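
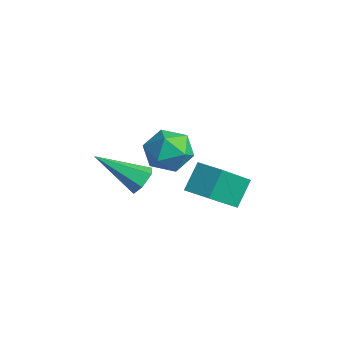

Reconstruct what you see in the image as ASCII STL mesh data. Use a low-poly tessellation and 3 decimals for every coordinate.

solid 
facet normal 0.519 0.656 -0.548
outer loop
vertex -2.798 -1.462 -1.619
vertex -3.37 -1.12 -1.751
vertex -2.997 -0.96 -1.206
endloop
endfacet
facet normal 0.639 -0.322 0.699
outer loop
vertex -2.798 -1.462 -1.619
vertex -2.997 -0.96 -1.206
vertex -4.49 -2.54 -0.569
endloop
endfacet
facet normal 0.517 0.658 -0.547
outer loop
vertex -2.997 -0.96 -1.206
vertex -3.37 -1.12 -1.751
vertex -3.57 -0.619 -1.337
endloop
endfacet
facet normal 0.007 0.368 0.930
outer loop
vertex -2.997 -0.96 -1.206
vertex -3.57 -0.619 -1.337
vertex -4.49 -2.54 -0.569
endloop
endfacet
facet normal 0.519 0.658 -0.546
outer loop
vertex -3.57 -0.619 -1.337
vertex -3.37 -1.12 -1.751
vertex -3.943 -0.778 -1.883
endloop
endfacet
facet normal -0.769 0.518 0.375
outer loop
vertex -3.57 -0.619 -1.337
vertex -3.943 -0.778 -1.883
vertex -4.49 -2.54 -0.569
endloop
endfacet
facet normal 0.518 0.656 -0.548
outer loop
vertex -3.943 -0.778 -1.883
vertex -3.37 -1.12 -1.751
vertex -3.744 -1.28 -2.296
endloop
endfacet
facet normal -0.911 -0.023 -0.411
outer loop
vertex -3.943 -0.778 -1.883
vertex -3.744 -1.28 -2.296
vertex -4.49 -2.54 -0.569
endloop
endfacet
facet normal 0.518 0.657 -0.548
outer loop
vertex -3.744 -1.28 -2.296
vertex -3.37 -1.12 -1.751
vertex -3.171 -1.622 -2.165
endloop
endfacet
facet normal -0.280 -0.714 -0.642
outer loop
vertex -3.744 -1.28 -2.296
vertex -3.171 -1.622 -2.165
vertex -4.49 -2.54 -0.569
endloop
endfacet
facet normal 0.519 0.657 -0.547
outer loop
vertex -3.171 -1.622 -2.165
vertex -3.37 -1.12 -1.751
vertex -2.798 -1.462 -1.619
endloop
endfacet
facet normal 0.497 -0.864 -0.086
outer loop
vertex -3.171 -1.622 -2.165
vertex -2.798 -1.462 -1.619
vertex -4.49 -2.54 -0.569
endloop
endfacet
facet normal -0.936 -0.341 -0.089
outer loop
vertex 0.109 -0.847 1.304
vertex -0.287 0.577 0.017
vertex 0.478 -1.611 0.346
endloop
endfacet
facet normal 0.202 -0.726 0.657
outer loop
vertex 1.507 -1.237 0.443
vertex 0.109 -0.847 1.304
vertex 0.478 -1.611 0.346
endloop
endfacet
facet normal -0.936 -0.341 -0.089
outer loop
vertex 0.478 -1.611 0.346
vertex -0.287 0.577 0.017
vertex 0.082 -0.187 -0.942
endloop
endfacet
facet normal 0.288 -0.597 -0.749
outer loop
vertex 0.082 -0.187 -0.942
vertex 1.507 -1.237 0.443
vertex 0.478 -1.611 0.346
endloop
endfacet
facet normal -0.288 0.597 0.749
outer loop
vertex 0.109 -0.847 1.304
vertex 0.742 0.951 0.114
vertex -0.287 0.577 0.017
endloop
endfacet
facet normal 0.202 -0.727 0.657
outer loop
vertex 1.138 -0.473 1.402
vertex 0.109 -0.847 1.304
vertex 1.507 -1.237 0.443
endloop
endfacet
facet normal -0.288 0.597 0.749
outer loop
vertex 1.138 -0.473 1.402
vertex 0.742 0.951 0.114
vertex 0.109 -0.847 1.304
endloop
endfacet
facet normal -0.202 0.727 -0.657
outer loop
vertex -0.287 0.577 0.017
vertex 0.742 0.951 0.114
vertex 0.082 -0.187 -0.942
endloop
endfacet
facet normal 0.288 -0.597 -0.749
outer loop
vertex 1.111 0.187 -0.844
vertex 1.507 -1.237 0.443
vertex 0.082 -0.187 -0.942
endloop
endfacet
facet normal -0.201 0.726 -0.657
outer loop
vertex 0.082 -0.187 -0.942
vertex 0.742 0.951 0.114
vertex 1.111 0.187 -0.844
endloop
endfacet
facet normal 0.936 0.341 0.089
outer loop
vertex 1.111 0.187 -0.844
vertex 1.138 -0.473 1.402
vertex 1.507 -1.237 0.443
endloop
endfacet
facet normal 0.936 0.341 0.089
outer loop
vertex 0.742 0.951 0.114
vertex 1.138 -0.473 1.402
vertex 1.111 0.187 -0.844
endloop
endfacet
facet normal -0.941 0.304 0.147
outer loop
vertex -1.436 -0.699 1.48
vertex -1.766 -1.618 1.266
vertex -1.54 -1.375 2.208
endloop
endfacet
facet normal -0.487 0.674 0.556
outer loop
vertex -1.436 -0.699 1.48
vertex -1.54 -1.375 2.208
vertex -0.738 -0.78 2.19
endloop
endfacet
facet normal -0.014 0.992 0.127
outer loop
vertex -1.436 -0.699 1.48
vertex -0.738 -0.78 2.19
vertex -0.468 -0.654 1.237
endloop
endfacet
facet normal -0.175 0.819 -0.547
outer loop
vertex -1.436 -0.699 1.48
vertex -0.468 -0.654 1.237
vertex -1.103 -1.172 0.665
endloop
endfacet
facet normal -0.749 0.393 -0.534
outer loop
vertex -1.436 -0.699 1.48
vertex -1.103 -1.172 0.665
vertex -1.766 -1.618 1.266
endloop
endfacet
facet normal -0.135 0.211 0.968
outer loop
vertex -0.738 -0.78 2.19
vertex -1.54 -1.375 2.208
vertex -0.637 -1.748 2.415
endloop
endfacet
facet normal -0.869 -0.388 0.308
outer loop
vertex -1.54 -1.375 2.208
vertex -1.766 -1.618 1.266
vertex -1.272 -2.266 1.843
endloop
endfacet
facet normal -0.557 -0.243 -0.794
outer loop
vertex -1.766 -1.618 1.266
vertex -1.103 -1.172 0.665
vertex -1.002 -2.14 0.89
endloop
endfacet
facet normal 0.371 0.445 -0.815
outer loop
vertex -1.103 -1.172 0.665
vertex -0.468 -0.654 1.237
vertex -0.2 -1.545 0.872
endloop
endfacet
facet normal 0.631 0.726 0.275
outer loop
vertex -0.468 -0.654 1.237
vertex -0.738 -0.78 2.19
vertex 0.026 -1.302 1.814
endloop
endfacet
facet normal 0.175 -0.819 0.547
outer loop
vertex -0.304 -2.221 1.6
vertex -0.637 -1.748 2.415
vertex -1.272 -2.266 1.843
endloop
endfacet
facet normal 0.014 -0.992 -0.127
outer loop
vertex -0.304 -2.221 1.6
vertex -1.272 -2.266 1.843
vertex -1.002 -2.14 0.89
endloop
endfacet
facet normal 0.487 -0.674 -0.556
outer loop
vertex -0.304 -2.221 1.6
vertex -1.002 -2.14 0.89
vertex -0.2 -1.545 0.872
endloop
endfacet
facet normal 0.941 -0.304 -0.147
outer loop
vertex -0.304 -2.221 1.6
vertex -0.2 -1.545 0.872
vertex 0.026 -1.302 1.814
endloop
endfacet
facet normal 0.749 -0.393 0.534
outer loop
vertex -0.304 -2.221 1.6
vertex 0.026 -1.302 1.814
vertex -0.637 -1.748 2.415
endloop
endfacet
facet normal -0.371 -0.445 0.815
outer loop
vertex -1.272 -2.266 1.843
vertex -0.637 -1.748 2.415
vertex -1.54 -1.375 2.208
endloop
endfacet
facet normal -0.631 -0.726 -0.275
outer loop
vertex -1.002 -2.14 0.89
vertex -1.272 -2.266 1.843
vertex -1.766 -1.618 1.266
endloop
endfacet
facet normal 0.135 -0.211 -0.968
outer loop
vertex -0.2 -1.545 0.872
vertex -1.002 -2.14 0.89
vertex -1.103 -1.172 0.665
endloop
endfacet
facet normal 0.869 0.388 -0.308
outer loop
vertex 0.026 -1.302 1.814
vertex -0.2 -1.545 0.872
vertex -0.468 -0.654 1.237
endloop
endfacet
facet normal 0.557 0.243 0.794
outer loop
vertex -0.637 -1.748 2.415
vertex 0.026 -1.302 1.814
vertex -0.738 -0.78 2.19
endloop
endfacet

endsolid


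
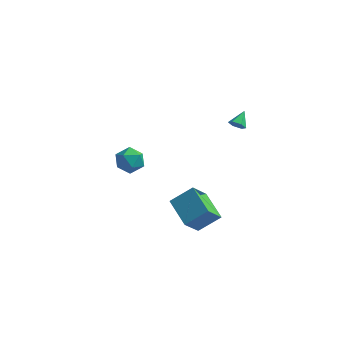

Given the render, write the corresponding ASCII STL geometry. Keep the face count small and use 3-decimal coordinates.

solid 
facet normal -0.586 0.039 0.810
outer loop
vertex -3.028 -0.68 2.68
vertex -2.369 -1.219 3.183
vertex -2.304 -0.233 3.182
endloop
endfacet
facet normal -0.667 0.623 0.408
outer loop
vertex -3.028 -0.68 2.68
vertex -2.304 -0.233 3.182
vertex -2.553 0.089 2.282
endloop
endfacet
facet normal -0.876 0.416 -0.242
outer loop
vertex -3.028 -0.68 2.68
vertex -2.553 0.089 2.282
vertex -2.773 -0.698 1.726
endloop
endfacet
facet normal -0.924 -0.296 -0.241
outer loop
vertex -3.028 -0.68 2.68
vertex -2.773 -0.698 1.726
vertex -2.659 -1.506 2.282
endloop
endfacet
facet normal -0.744 -0.529 0.408
outer loop
vertex -3.028 -0.68 2.68
vertex -2.659 -1.506 2.282
vertex -2.369 -1.219 3.183
endloop
endfacet
facet normal -0.030 0.938 0.344
outer loop
vertex -2.553 0.089 2.282
vertex -2.304 -0.233 3.182
vertex -1.601 0.026 2.538
endloop
endfacet
facet normal 0.103 -0.006 0.995
outer loop
vertex -2.304 -0.233 3.182
vertex -2.369 -1.219 3.183
vertex -1.487 -0.782 3.094
endloop
endfacet
facet normal -0.154 -0.926 0.345
outer loop
vertex -2.369 -1.219 3.183
vertex -2.659 -1.506 2.282
vertex -1.707 -1.569 2.538
endloop
endfacet
facet normal -0.445 -0.549 -0.707
outer loop
vertex -2.659 -1.506 2.282
vertex -2.773 -0.698 1.726
vertex -1.956 -1.247 1.638
endloop
endfacet
facet normal -0.370 0.603 -0.707
outer loop
vertex -2.773 -0.698 1.726
vertex -2.553 0.089 2.282
vertex -1.891 -0.261 1.637
endloop
endfacet
facet normal 0.924 0.296 0.241
outer loop
vertex -1.232 -0.8 2.14
vertex -1.601 0.026 2.538
vertex -1.487 -0.782 3.094
endloop
endfacet
facet normal 0.876 -0.416 0.242
outer loop
vertex -1.232 -0.8 2.14
vertex -1.487 -0.782 3.094
vertex -1.707 -1.569 2.538
endloop
endfacet
facet normal 0.667 -0.623 -0.408
outer loop
vertex -1.232 -0.8 2.14
vertex -1.707 -1.569 2.538
vertex -1.956 -1.247 1.638
endloop
endfacet
facet normal 0.586 -0.039 -0.810
outer loop
vertex -1.232 -0.8 2.14
vertex -1.956 -1.247 1.638
vertex -1.891 -0.261 1.637
endloop
endfacet
facet normal 0.744 0.529 -0.408
outer loop
vertex -1.232 -0.8 2.14
vertex -1.891 -0.261 1.637
vertex -1.601 0.026 2.538
endloop
endfacet
facet normal 0.445 0.549 0.707
outer loop
vertex -1.487 -0.782 3.094
vertex -1.601 0.026 2.538
vertex -2.304 -0.233 3.182
endloop
endfacet
facet normal 0.370 -0.603 0.707
outer loop
vertex -1.707 -1.569 2.538
vertex -1.487 -0.782 3.094
vertex -2.369 -1.219 3.183
endloop
endfacet
facet normal 0.030 -0.938 -0.344
outer loop
vertex -1.956 -1.247 1.638
vertex -1.707 -1.569 2.538
vertex -2.659 -1.506 2.282
endloop
endfacet
facet normal -0.103 0.006 -0.995
outer loop
vertex -1.891 -0.261 1.637
vertex -1.956 -1.247 1.638
vertex -2.773 -0.698 1.726
endloop
endfacet
facet normal 0.154 0.926 -0.345
outer loop
vertex -1.601 0.026 2.538
vertex -1.891 -0.261 1.637
vertex -2.553 0.089 2.282
endloop
endfacet
facet normal -0.657 0.688 0.308
outer loop
vertex 2.481 -3.312 3.235
vertex 2.961 -2.237 1.86
vertex 1.317 -4.001 2.29
endloop
endfacet
facet normal -0.265 -0.594 0.760
outer loop
vertex 2.619 -5.363 1.68
vertex 2.481 -3.312 3.235
vertex 1.317 -4.001 2.29
endloop
endfacet
facet normal -0.657 0.688 0.308
outer loop
vertex 1.317 -4.001 2.29
vertex 2.961 -2.237 1.86
vertex 1.797 -2.927 0.915
endloop
endfacet
facet normal -0.705 -0.418 -0.573
outer loop
vertex 1.797 -2.927 0.915
vertex 2.619 -5.363 1.68
vertex 1.317 -4.001 2.29
endloop
endfacet
facet normal 0.705 0.418 0.573
outer loop
vertex 2.481 -3.312 3.235
vertex 4.263 -3.599 1.25
vertex 2.961 -2.237 1.86
endloop
endfacet
facet normal -0.265 -0.594 0.760
outer loop
vertex 3.783 -4.673 2.625
vertex 2.481 -3.312 3.235
vertex 2.619 -5.363 1.68
endloop
endfacet
facet normal 0.705 0.418 0.573
outer loop
vertex 3.783 -4.673 2.625
vertex 4.263 -3.599 1.25
vertex 2.481 -3.312 3.235
endloop
endfacet
facet normal 0.265 0.594 -0.760
outer loop
vertex 2.961 -2.237 1.86
vertex 4.263 -3.599 1.25
vertex 1.797 -2.927 0.915
endloop
endfacet
facet normal -0.705 -0.418 -0.573
outer loop
vertex 3.099 -4.288 0.305
vertex 2.619 -5.363 1.68
vertex 1.797 -2.927 0.915
endloop
endfacet
facet normal 0.265 0.594 -0.760
outer loop
vertex 1.797 -2.927 0.915
vertex 4.263 -3.599 1.25
vertex 3.099 -4.288 0.305
endloop
endfacet
facet normal 0.658 -0.688 -0.308
outer loop
vertex 3.099 -4.288 0.305
vertex 3.783 -4.673 2.625
vertex 2.619 -5.363 1.68
endloop
endfacet
facet normal 0.657 -0.688 -0.308
outer loop
vertex 4.263 -3.599 1.25
vertex 3.783 -4.673 2.625
vertex 3.099 -4.288 0.305
endloop
endfacet
facet normal -0.154 -0.842 -0.517
outer loop
vertex 3.78 3.411 3.517
vertex 3.21 3.452 3.62
vertex 3.438 3.7 3.148
endloop
endfacet
facet normal 0.789 0.524 -0.321
outer loop
vertex 3.78 3.411 3.517
vertex 3.438 3.7 3.148
vertex 3.39 4.428 4.22
endloop
endfacet
facet normal -0.154 -0.842 -0.517
outer loop
vertex 3.438 3.7 3.148
vertex 3.21 3.452 3.62
vertex 2.869 3.741 3.251
endloop
endfacet
facet normal -0.042 0.826 -0.563
outer loop
vertex 3.438 3.7 3.148
vertex 2.869 3.741 3.251
vertex 3.39 4.428 4.22
endloop
endfacet
facet normal -0.155 -0.842 -0.516
outer loop
vertex 2.869 3.741 3.251
vertex 3.21 3.452 3.62
vertex 2.641 3.493 3.724
endloop
endfacet
facet normal -0.770 0.637 -0.037
outer loop
vertex 2.869 3.741 3.251
vertex 2.641 3.493 3.724
vertex 3.39 4.428 4.22
endloop
endfacet
facet normal -0.155 -0.842 -0.516
outer loop
vertex 2.641 3.493 3.724
vertex 3.21 3.452 3.62
vertex 2.983 3.204 4.093
endloop
endfacet
facet normal -0.666 0.146 0.731
outer loop
vertex 2.641 3.493 3.724
vertex 2.983 3.204 4.093
vertex 3.39 4.428 4.22
endloop
endfacet
facet normal -0.155 -0.842 -0.516
outer loop
vertex 2.983 3.204 4.093
vertex 3.21 3.452 3.62
vertex 3.552 3.163 3.989
endloop
endfacet
facet normal 0.167 -0.156 0.974
outer loop
vertex 2.983 3.204 4.093
vertex 3.552 3.163 3.989
vertex 3.39 4.428 4.22
endloop
endfacet
facet normal -0.154 -0.842 -0.517
outer loop
vertex 3.552 3.163 3.989
vertex 3.21 3.452 3.62
vertex 3.78 3.411 3.517
endloop
endfacet
facet normal 0.893 0.032 0.449
outer loop
vertex 3.552 3.163 3.989
vertex 3.78 3.411 3.517
vertex 3.39 4.428 4.22
endloop
endfacet

endsolid


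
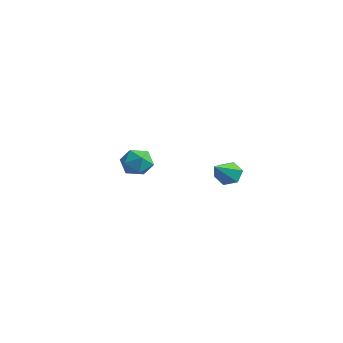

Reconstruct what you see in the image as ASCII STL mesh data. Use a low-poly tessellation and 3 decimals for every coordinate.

solid 
facet normal -0.333 0.758 -0.561
outer loop
vertex 1.753 2.132 0.013
vertex 1.333 1.801 -0.185
vertex 1.252 2.113 0.285
endloop
endfacet
facet normal 0.431 0.378 0.819
outer loop
vertex 1.753 2.132 0.013
vertex 1.252 2.113 0.285
vertex 1.827 0.679 0.645
endloop
endfacet
facet normal -0.334 0.758 -0.561
outer loop
vertex 1.252 2.113 0.285
vertex 1.333 1.801 -0.185
vertex 0.833 1.782 0.087
endloop
endfacet
facet normal -0.454 0.042 0.890
outer loop
vertex 1.252 2.113 0.285
vertex 0.833 1.782 0.087
vertex 1.827 0.679 0.645
endloop
endfacet
facet normal -0.334 0.758 -0.560
outer loop
vertex 0.833 1.782 0.087
vertex 1.333 1.801 -0.185
vertex 0.913 1.47 -0.383
endloop
endfacet
facet normal -0.779 -0.576 0.250
outer loop
vertex 0.833 1.782 0.087
vertex 0.913 1.47 -0.383
vertex 1.827 0.679 0.645
endloop
endfacet
facet normal -0.332 0.758 -0.562
outer loop
vertex 0.913 1.47 -0.383
vertex 1.333 1.801 -0.185
vertex 1.414 1.488 -0.655
endloop
endfacet
facet normal -0.221 -0.858 -0.464
outer loop
vertex 0.913 1.47 -0.383
vertex 1.414 1.488 -0.655
vertex 1.827 0.679 0.645
endloop
endfacet
facet normal -0.334 0.757 -0.562
outer loop
vertex 1.414 1.488 -0.655
vertex 1.333 1.801 -0.185
vertex 1.833 1.82 -0.457
endloop
endfacet
facet normal 0.665 -0.520 -0.535
outer loop
vertex 1.414 1.488 -0.655
vertex 1.833 1.82 -0.457
vertex 1.827 0.679 0.645
endloop
endfacet
facet normal -0.334 0.758 -0.560
outer loop
vertex 1.833 1.82 -0.457
vertex 1.333 1.801 -0.185
vertex 1.753 2.132 0.013
endloop
endfacet
facet normal 0.990 0.096 0.105
outer loop
vertex 1.833 1.82 -0.457
vertex 1.753 2.132 0.013
vertex 1.827 0.679 0.645
endloop
endfacet
facet normal -0.385 0.352 0.853
outer loop
vertex -3.832 2.09 -0.803
vertex -4.509 1.928 -1.042
vertex -4.124 1.429 -0.662
endloop
endfacet
facet normal 0.268 0.086 0.960
outer loop
vertex -3.832 2.09 -0.803
vertex -4.124 1.429 -0.662
vertex -3.418 1.485 -0.864
endloop
endfacet
facet normal 0.721 0.439 0.536
outer loop
vertex -3.832 2.09 -0.803
vertex -3.418 1.485 -0.864
vertex -3.367 2.018 -1.369
endloop
endfacet
facet normal 0.348 0.922 0.168
outer loop
vertex -3.832 2.09 -0.803
vertex -3.367 2.018 -1.369
vertex -4.041 2.292 -1.479
endloop
endfacet
facet normal -0.336 0.869 0.364
outer loop
vertex -3.832 2.09 -0.803
vertex -4.041 2.292 -1.479
vertex -4.509 1.928 -1.042
endloop
endfacet
facet normal 0.264 -0.598 0.757
outer loop
vertex -3.418 1.485 -0.864
vertex -4.124 1.429 -0.662
vertex -3.839 0.948 -1.141
endloop
endfacet
facet normal -0.794 -0.168 0.584
outer loop
vertex -4.124 1.429 -0.662
vertex -4.509 1.928 -1.042
vertex -4.513 1.222 -1.251
endloop
endfacet
facet normal -0.714 0.668 -0.209
outer loop
vertex -4.509 1.928 -1.042
vertex -4.041 2.292 -1.479
vertex -4.462 1.755 -1.756
endloop
endfacet
facet normal 0.393 0.755 -0.525
outer loop
vertex -4.041 2.292 -1.479
vertex -3.367 2.018 -1.369
vertex -3.756 1.811 -1.958
endloop
endfacet
facet normal 0.997 -0.027 0.072
outer loop
vertex -3.367 2.018 -1.369
vertex -3.418 1.485 -0.864
vertex -3.371 1.312 -1.578
endloop
endfacet
facet normal -0.348 -0.922 -0.168
outer loop
vertex -4.048 1.15 -1.817
vertex -3.839 0.948 -1.141
vertex -4.513 1.222 -1.251
endloop
endfacet
facet normal -0.721 -0.439 -0.536
outer loop
vertex -4.048 1.15 -1.817
vertex -4.513 1.222 -1.251
vertex -4.462 1.755 -1.756
endloop
endfacet
facet normal -0.268 -0.086 -0.960
outer loop
vertex -4.048 1.15 -1.817
vertex -4.462 1.755 -1.756
vertex -3.756 1.811 -1.958
endloop
endfacet
facet normal 0.385 -0.352 -0.853
outer loop
vertex -4.048 1.15 -1.817
vertex -3.756 1.811 -1.958
vertex -3.371 1.312 -1.578
endloop
endfacet
facet normal 0.336 -0.869 -0.364
outer loop
vertex -4.048 1.15 -1.817
vertex -3.371 1.312 -1.578
vertex -3.839 0.948 -1.141
endloop
endfacet
facet normal -0.393 -0.755 0.525
outer loop
vertex -4.513 1.222 -1.251
vertex -3.839 0.948 -1.141
vertex -4.124 1.429 -0.662
endloop
endfacet
facet normal -0.997 0.027 -0.072
outer loop
vertex -4.462 1.755 -1.756
vertex -4.513 1.222 -1.251
vertex -4.509 1.928 -1.042
endloop
endfacet
facet normal -0.264 0.598 -0.757
outer loop
vertex -3.756 1.811 -1.958
vertex -4.462 1.755 -1.756
vertex -4.041 2.292 -1.479
endloop
endfacet
facet normal 0.794 0.168 -0.584
outer loop
vertex -3.371 1.312 -1.578
vertex -3.756 1.811 -1.958
vertex -3.367 2.018 -1.369
endloop
endfacet
facet normal 0.714 -0.668 0.209
outer loop
vertex -3.839 0.948 -1.141
vertex -3.371 1.312 -1.578
vertex -3.418 1.485 -0.864
endloop
endfacet

endsolid


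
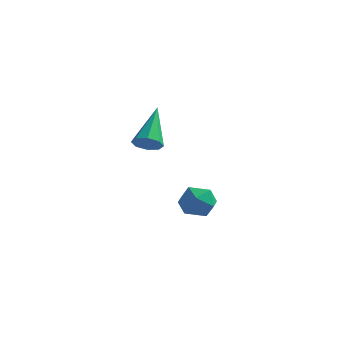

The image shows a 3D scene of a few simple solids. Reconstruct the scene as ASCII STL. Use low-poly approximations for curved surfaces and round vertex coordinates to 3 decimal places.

solid 
facet normal 0.176 -0.704 -0.688
outer loop
vertex 2.749 -4.031 0.465
vertex 2.498 -4.458 0.838
vertex 2.282 -4.081 0.397
endloop
endfacet
facet normal -0.020 0.866 -0.499
outer loop
vertex 2.749 -4.031 0.465
vertex 2.282 -4.081 0.397
vertex 2.142 -3.022 2.242
endloop
endfacet
facet normal 0.175 -0.704 -0.688
outer loop
vertex 2.282 -4.081 0.397
vertex 2.498 -4.458 0.838
vertex 1.942 -4.351 0.587
endloop
endfacet
facet normal -0.696 0.598 -0.396
outer loop
vertex 2.282 -4.081 0.397
vertex 1.942 -4.351 0.587
vertex 2.142 -3.022 2.242
endloop
endfacet
facet normal 0.175 -0.704 -0.688
outer loop
vertex 1.942 -4.351 0.587
vertex 2.498 -4.458 0.838
vertex 1.928 -4.684 0.924
endloop
endfacet
facet normal -0.995 0.090 0.048
outer loop
vertex 1.942 -4.351 0.587
vertex 1.928 -4.684 0.924
vertex 2.142 -3.022 2.242
endloop
endfacet
facet normal 0.175 -0.704 -0.688
outer loop
vertex 1.928 -4.684 0.924
vertex 2.498 -4.458 0.838
vertex 2.248 -4.885 1.211
endloop
endfacet
facet normal -0.738 -0.358 0.572
outer loop
vertex 1.928 -4.684 0.924
vertex 2.248 -4.885 1.211
vertex 2.142 -3.022 2.242
endloop
endfacet
facet normal 0.176 -0.704 -0.688
outer loop
vertex 2.248 -4.885 1.211
vertex 2.498 -4.458 0.838
vertex 2.715 -4.836 1.28
endloop
endfacet
facet normal -0.078 -0.486 0.870
outer loop
vertex 2.248 -4.885 1.211
vertex 2.715 -4.836 1.28
vertex 2.142 -3.022 2.242
endloop
endfacet
facet normal 0.175 -0.704 -0.688
outer loop
vertex 2.715 -4.836 1.28
vertex 2.498 -4.458 0.838
vertex 3.055 -4.565 1.089
endloop
endfacet
facet normal 0.604 -0.216 0.767
outer loop
vertex 2.715 -4.836 1.28
vertex 3.055 -4.565 1.089
vertex 2.142 -3.022 2.242
endloop
endfacet
facet normal 0.175 -0.704 -0.688
outer loop
vertex 3.055 -4.565 1.089
vertex 2.498 -4.458 0.838
vertex 3.069 -4.232 0.752
endloop
endfacet
facet normal 0.900 0.290 0.324
outer loop
vertex 3.055 -4.565 1.089
vertex 3.069 -4.232 0.752
vertex 2.142 -3.022 2.242
endloop
endfacet
facet normal 0.175 -0.704 -0.688
outer loop
vertex 3.069 -4.232 0.752
vertex 2.498 -4.458 0.838
vertex 2.749 -4.031 0.465
endloop
endfacet
facet normal 0.643 0.739 -0.200
outer loop
vertex 3.069 -4.232 0.752
vertex 2.749 -4.031 0.465
vertex 2.142 -3.022 2.242
endloop
endfacet
facet normal 0.197 -0.268 0.943
outer loop
vertex 3.078 -0.386 -2.777
vertex 2.246 -0.667 -2.683
vertex 2.87 -1.222 -2.971
endloop
endfacet
facet normal 0.781 -0.319 0.537
outer loop
vertex 3.078 -0.386 -2.777
vertex 2.87 -1.222 -2.971
vertex 3.416 -0.77 -3.497
endloop
endfacet
facet normal 0.911 0.324 0.255
outer loop
vertex 3.078 -0.386 -2.777
vertex 3.416 -0.77 -3.497
vertex 3.13 0.064 -3.535
endloop
endfacet
facet normal 0.408 0.773 0.487
outer loop
vertex 3.078 -0.386 -2.777
vertex 3.13 0.064 -3.535
vertex 2.407 0.129 -3.032
endloop
endfacet
facet normal -0.034 0.407 0.913
outer loop
vertex 3.078 -0.386 -2.777
vertex 2.407 0.129 -3.032
vertex 2.246 -0.667 -2.683
endloop
endfacet
facet normal 0.639 -0.769 0.003
outer loop
vertex 3.416 -0.77 -3.497
vertex 2.87 -1.222 -2.971
vertex 2.793 -1.289 -3.848
endloop
endfacet
facet normal -0.306 -0.687 0.659
outer loop
vertex 2.87 -1.222 -2.971
vertex 2.246 -0.667 -2.683
vertex 2.07 -1.224 -3.345
endloop
endfacet
facet normal -0.681 0.405 0.610
outer loop
vertex 2.246 -0.667 -2.683
vertex 2.407 0.129 -3.032
vertex 1.784 -0.39 -3.383
endloop
endfacet
facet normal 0.035 0.996 -0.079
outer loop
vertex 2.407 0.129 -3.032
vertex 3.13 0.064 -3.535
vertex 2.33 0.062 -3.909
endloop
endfacet
facet normal 0.849 0.271 -0.453
outer loop
vertex 3.13 0.064 -3.535
vertex 3.416 -0.77 -3.497
vertex 2.954 -0.493 -4.197
endloop
endfacet
facet normal -0.408 -0.773 -0.487
outer loop
vertex 2.122 -0.774 -4.103
vertex 2.793 -1.289 -3.848
vertex 2.07 -1.224 -3.345
endloop
endfacet
facet normal -0.911 -0.324 -0.255
outer loop
vertex 2.122 -0.774 -4.103
vertex 2.07 -1.224 -3.345
vertex 1.784 -0.39 -3.383
endloop
endfacet
facet normal -0.781 0.319 -0.537
outer loop
vertex 2.122 -0.774 -4.103
vertex 1.784 -0.39 -3.383
vertex 2.33 0.062 -3.909
endloop
endfacet
facet normal -0.197 0.268 -0.943
outer loop
vertex 2.122 -0.774 -4.103
vertex 2.33 0.062 -3.909
vertex 2.954 -0.493 -4.197
endloop
endfacet
facet normal 0.034 -0.407 -0.913
outer loop
vertex 2.122 -0.774 -4.103
vertex 2.954 -0.493 -4.197
vertex 2.793 -1.289 -3.848
endloop
endfacet
facet normal -0.035 -0.996 0.079
outer loop
vertex 2.07 -1.224 -3.345
vertex 2.793 -1.289 -3.848
vertex 2.87 -1.222 -2.971
endloop
endfacet
facet normal -0.849 -0.271 0.453
outer loop
vertex 1.784 -0.39 -3.383
vertex 2.07 -1.224 -3.345
vertex 2.246 -0.667 -2.683
endloop
endfacet
facet normal -0.639 0.769 -0.003
outer loop
vertex 2.33 0.062 -3.909
vertex 1.784 -0.39 -3.383
vertex 2.407 0.129 -3.032
endloop
endfacet
facet normal 0.306 0.687 -0.659
outer loop
vertex 2.954 -0.493 -4.197
vertex 2.33 0.062 -3.909
vertex 3.13 0.064 -3.535
endloop
endfacet
facet normal 0.681 -0.405 -0.610
outer loop
vertex 2.793 -1.289 -3.848
vertex 2.954 -0.493 -4.197
vertex 3.416 -0.77 -3.497
endloop
endfacet

endsolid


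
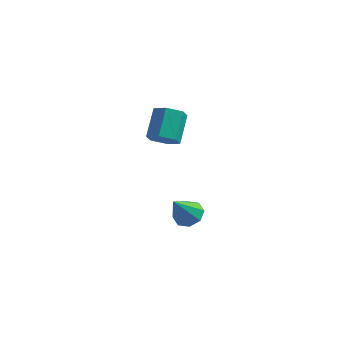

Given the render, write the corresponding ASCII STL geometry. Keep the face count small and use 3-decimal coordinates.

solid 
facet normal 0.214 0.545 -0.811
outer loop
vertex -1.367 3.728 -3.74
vertex -2.184 3.53 -4.089
vertex -1.853 4.191 -3.557
endloop
endfacet
facet normal 0.548 0.261 0.794
outer loop
vertex -1.367 3.728 -3.74
vertex -1.853 4.191 -3.557
vertex -2.616 2.43 -2.451
endloop
endfacet
facet normal 0.214 0.545 -0.811
outer loop
vertex -1.853 4.191 -3.557
vertex -2.184 3.53 -4.089
vertex -2.534 4.267 -3.686
endloop
endfacet
facet normal -0.094 0.558 0.824
outer loop
vertex -1.853 4.191 -3.557
vertex -2.534 4.267 -3.686
vertex -2.616 2.43 -2.451
endloop
endfacet
facet normal 0.214 0.545 -0.811
outer loop
vertex -2.534 4.267 -3.686
vertex -2.184 3.53 -4.089
vertex -3.009 3.912 -4.05
endloop
endfacet
facet normal -0.727 0.405 0.554
outer loop
vertex -2.534 4.267 -3.686
vertex -3.009 3.912 -4.05
vertex -2.616 2.43 -2.451
endloop
endfacet
facet normal 0.214 0.545 -0.811
outer loop
vertex -3.009 3.912 -4.05
vertex -2.184 3.53 -4.089
vertex -3.001 3.333 -4.437
endloop
endfacet
facet normal -0.984 -0.108 0.142
outer loop
vertex -3.009 3.912 -4.05
vertex -3.001 3.333 -4.437
vertex -2.616 2.43 -2.451
endloop
endfacet
facet normal 0.214 0.545 -0.811
outer loop
vertex -3.001 3.333 -4.437
vertex -2.184 3.53 -4.089
vertex -2.514 2.87 -4.62
endloop
endfacet
facet normal -0.712 -0.681 -0.172
outer loop
vertex -3.001 3.333 -4.437
vertex -2.514 2.87 -4.62
vertex -2.616 2.43 -2.451
endloop
endfacet
facet normal 0.214 0.545 -0.811
outer loop
vertex -2.514 2.87 -4.62
vertex -2.184 3.53 -4.089
vertex -1.834 2.793 -4.492
endloop
endfacet
facet normal -0.073 -0.977 -0.202
outer loop
vertex -2.514 2.87 -4.62
vertex -1.834 2.793 -4.492
vertex -2.616 2.43 -2.451
endloop
endfacet
facet normal 0.214 0.545 -0.811
outer loop
vertex -1.834 2.793 -4.492
vertex -2.184 3.53 -4.089
vertex -1.359 3.149 -4.127
endloop
endfacet
facet normal 0.564 -0.823 0.070
outer loop
vertex -1.834 2.793 -4.492
vertex -1.359 3.149 -4.127
vertex -2.616 2.43 -2.451
endloop
endfacet
facet normal 0.214 0.545 -0.811
outer loop
vertex -1.359 3.149 -4.127
vertex -2.184 3.53 -4.089
vertex -1.367 3.728 -3.74
endloop
endfacet
facet normal 0.820 -0.311 0.481
outer loop
vertex -1.359 3.149 -4.127
vertex -1.367 3.728 -3.74
vertex -2.616 2.43 -2.451
endloop
endfacet
facet normal 0.085 -0.740 -0.667
outer loop
vertex -2.392 2.844 1.856
vertex -3.181 2.48 2.16
vertex -3.191 3.095 1.476
endloop
endfacet
facet normal 0.488 0.614 -0.620
outer loop
vertex -2.392 2.844 1.856
vertex -3.191 3.095 1.476
vertex -2.551 4.243 3.116
endloop
endfacet
facet normal 0.489 0.614 -0.620
outer loop
vertex -2.551 4.243 3.116
vertex -3.191 3.095 1.476
vertex -3.35 4.495 2.736
endloop
endfacet
facet normal -0.084 0.740 0.667
outer loop
vertex -2.551 4.243 3.116
vertex -3.35 4.495 2.736
vertex -3.339 3.88 3.42
endloop
endfacet
facet normal 0.084 -0.740 -0.667
outer loop
vertex -3.191 3.095 1.476
vertex -3.181 2.48 2.16
vertex -3.98 2.732 1.78
endloop
endfacet
facet normal -0.508 0.544 -0.668
outer loop
vertex -3.191 3.095 1.476
vertex -3.98 2.732 1.78
vertex -3.35 4.495 2.736
endloop
endfacet
facet normal -0.508 0.544 -0.668
outer loop
vertex -3.35 4.495 2.736
vertex -3.98 2.732 1.78
vertex -4.139 4.131 3.04
endloop
endfacet
facet normal -0.085 0.740 0.667
outer loop
vertex -3.35 4.495 2.736
vertex -4.139 4.131 3.04
vertex -3.339 3.88 3.42
endloop
endfacet
facet normal 0.084 -0.740 -0.667
outer loop
vertex -3.98 2.732 1.78
vertex -3.181 2.48 2.16
vertex -3.969 2.117 2.464
endloop
endfacet
facet normal -0.996 -0.071 -0.047
outer loop
vertex -3.98 2.732 1.78
vertex -3.969 2.117 2.464
vertex -4.139 4.131 3.04
endloop
endfacet
facet normal -0.996 -0.071 -0.047
outer loop
vertex -4.139 4.131 3.04
vertex -3.969 2.117 2.464
vertex -4.128 3.516 3.724
endloop
endfacet
facet normal -0.085 0.740 0.667
outer loop
vertex -4.139 4.131 3.04
vertex -4.128 3.516 3.724
vertex -3.339 3.88 3.42
endloop
endfacet
facet normal 0.084 -0.740 -0.667
outer loop
vertex -3.969 2.117 2.464
vertex -3.181 2.48 2.16
vertex -3.17 1.865 2.844
endloop
endfacet
facet normal -0.489 -0.614 0.620
outer loop
vertex -3.969 2.117 2.464
vertex -3.17 1.865 2.844
vertex -4.128 3.516 3.724
endloop
endfacet
facet normal -0.488 -0.614 0.621
outer loop
vertex -4.128 3.516 3.724
vertex -3.17 1.865 2.844
vertex -3.329 3.265 4.104
endloop
endfacet
facet normal -0.085 0.740 0.667
outer loop
vertex -4.128 3.516 3.724
vertex -3.329 3.265 4.104
vertex -3.339 3.88 3.42
endloop
endfacet
facet normal 0.085 -0.740 -0.667
outer loop
vertex -3.17 1.865 2.844
vertex -3.181 2.48 2.16
vertex -2.381 2.229 2.54
endloop
endfacet
facet normal 0.508 -0.544 0.668
outer loop
vertex -3.17 1.865 2.844
vertex -2.381 2.229 2.54
vertex -3.329 3.265 4.104
endloop
endfacet
facet normal 0.508 -0.544 0.668
outer loop
vertex -3.329 3.265 4.104
vertex -2.381 2.229 2.54
vertex -2.54 3.628 3.8
endloop
endfacet
facet normal -0.084 0.740 0.667
outer loop
vertex -3.329 3.265 4.104
vertex -2.54 3.628 3.8
vertex -3.339 3.88 3.42
endloop
endfacet
facet normal 0.085 -0.740 -0.667
outer loop
vertex -2.381 2.229 2.54
vertex -3.181 2.48 2.16
vertex -2.392 2.844 1.856
endloop
endfacet
facet normal 0.996 0.071 0.047
outer loop
vertex -2.381 2.229 2.54
vertex -2.392 2.844 1.856
vertex -2.54 3.628 3.8
endloop
endfacet
facet normal 0.996 0.071 0.047
outer loop
vertex -2.54 3.628 3.8
vertex -2.392 2.844 1.856
vertex -2.551 4.243 3.116
endloop
endfacet
facet normal -0.084 0.740 0.667
outer loop
vertex -2.54 3.628 3.8
vertex -2.551 4.243 3.116
vertex -3.339 3.88 3.42
endloop
endfacet

endsolid


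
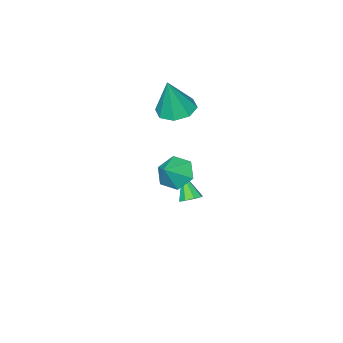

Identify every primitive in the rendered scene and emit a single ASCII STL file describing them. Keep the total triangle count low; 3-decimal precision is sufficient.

solid 
facet normal -0.754 -0.195 -0.627
outer loop
vertex 2.889 2.372 2.739
vertex 2.563 1.872 3.286
vertex 2.362 2.657 3.284
endloop
endfacet
facet normal 0.506 0.862 0.039
outer loop
vertex 2.889 2.372 2.739
vertex 2.362 2.657 3.284
vertex 3.317 2.068 3.914
endloop
endfacet
facet normal -0.754 -0.195 -0.627
outer loop
vertex 2.362 2.657 3.284
vertex 2.563 1.872 3.286
vertex 2.036 2.157 3.831
endloop
endfacet
facet normal 0.007 0.736 0.677
outer loop
vertex 2.362 2.657 3.284
vertex 2.036 2.157 3.831
vertex 3.317 2.068 3.914
endloop
endfacet
facet normal -0.754 -0.195 -0.627
outer loop
vertex 2.036 2.157 3.831
vertex 2.563 1.872 3.286
vertex 2.237 1.372 3.834
endloop
endfacet
facet normal -0.066 -0.013 0.998
outer loop
vertex 2.036 2.157 3.831
vertex 2.237 1.372 3.834
vertex 3.317 2.068 3.914
endloop
endfacet
facet normal -0.753 -0.197 -0.628
outer loop
vertex 2.237 1.372 3.834
vertex 2.563 1.872 3.286
vertex 2.765 1.088 3.289
endloop
endfacet
facet normal 0.360 -0.637 0.681
outer loop
vertex 2.237 1.372 3.834
vertex 2.765 1.088 3.289
vertex 3.317 2.068 3.914
endloop
endfacet
facet normal -0.753 -0.197 -0.628
outer loop
vertex 2.765 1.088 3.289
vertex 2.563 1.872 3.286
vertex 3.091 1.588 2.741
endloop
endfacet
facet normal 0.858 -0.511 0.044
outer loop
vertex 2.765 1.088 3.289
vertex 3.091 1.588 2.741
vertex 3.317 2.068 3.914
endloop
endfacet
facet normal -0.753 -0.196 -0.628
outer loop
vertex 3.091 1.588 2.741
vertex 2.563 1.872 3.286
vertex 2.889 2.372 2.739
endloop
endfacet
facet normal 0.931 0.239 -0.277
outer loop
vertex 3.091 1.588 2.741
vertex 2.889 2.372 2.739
vertex 3.317 2.068 3.914
endloop
endfacet
facet normal -0.277 -0.009 -0.961
outer loop
vertex -0.983 -3.21 2.453
vertex -1.846 -3.15 2.701
vertex -1.196 -2.558 2.508
endloop
endfacet
facet normal 0.943 0.295 0.152
outer loop
vertex -0.983 -3.21 2.453
vertex -1.196 -2.558 2.508
vertex -1.334 -3.13 4.479
endloop
endfacet
facet normal -0.276 -0.011 -0.961
outer loop
vertex -1.196 -2.558 2.508
vertex -1.846 -3.15 2.701
vertex -1.79 -2.252 2.675
endloop
endfacet
facet normal 0.500 0.822 0.273
outer loop
vertex -1.196 -2.558 2.508
vertex -1.79 -2.252 2.675
vertex -1.334 -3.13 4.479
endloop
endfacet
facet normal -0.277 -0.011 -0.961
outer loop
vertex -1.79 -2.252 2.675
vertex -1.846 -3.15 2.701
vertex -2.417 -2.472 2.858
endloop
endfacet
facet normal -0.169 0.869 0.466
outer loop
vertex -1.79 -2.252 2.675
vertex -2.417 -2.472 2.858
vertex -1.334 -3.13 4.479
endloop
endfacet
facet normal -0.277 -0.011 -0.961
outer loop
vertex -2.417 -2.472 2.858
vertex -1.846 -3.15 2.701
vertex -2.709 -3.089 2.949
endloop
endfacet
facet normal -0.673 0.409 0.616
outer loop
vertex -2.417 -2.472 2.858
vertex -2.709 -3.089 2.949
vertex -1.334 -3.13 4.479
endloop
endfacet
facet normal -0.277 -0.011 -0.961
outer loop
vertex -2.709 -3.089 2.949
vertex -1.846 -3.15 2.701
vertex -2.495 -3.742 2.895
endloop
endfacet
facet normal -0.716 -0.287 0.636
outer loop
vertex -2.709 -3.089 2.949
vertex -2.495 -3.742 2.895
vertex -1.334 -3.13 4.479
endloop
endfacet
facet normal -0.277 -0.011 -0.961
outer loop
vertex -2.495 -3.742 2.895
vertex -1.846 -3.15 2.701
vertex -1.901 -4.048 2.727
endloop
endfacet
facet normal -0.273 -0.813 0.514
outer loop
vertex -2.495 -3.742 2.895
vertex -1.901 -4.048 2.727
vertex -1.334 -3.13 4.479
endloop
endfacet
facet normal -0.277 -0.011 -0.961
outer loop
vertex -1.901 -4.048 2.727
vertex -1.846 -3.15 2.701
vertex -1.275 -3.828 2.544
endloop
endfacet
facet normal 0.396 -0.860 0.322
outer loop
vertex -1.901 -4.048 2.727
vertex -1.275 -3.828 2.544
vertex -1.334 -3.13 4.479
endloop
endfacet
facet normal -0.277 -0.011 -0.961
outer loop
vertex -1.275 -3.828 2.544
vertex -1.846 -3.15 2.701
vertex -0.983 -3.21 2.453
endloop
endfacet
facet normal 0.900 -0.400 0.172
outer loop
vertex -1.275 -3.828 2.544
vertex -0.983 -3.21 2.453
vertex -1.334 -3.13 4.479
endloop
endfacet
facet normal 0.139 0.554 -0.821
outer loop
vertex -0.556 -1.485 -1.623
vertex -1.044 -1.309 -1.587
vertex -0.582 -1.154 -1.404
endloop
endfacet
facet normal 0.887 -0.204 0.414
outer loop
vertex -0.556 -1.485 -1.623
vertex -0.582 -1.154 -1.404
vertex -1.236 -2.071 -0.453
endloop
endfacet
facet normal 0.141 0.552 -0.822
outer loop
vertex -0.582 -1.154 -1.404
vertex -1.044 -1.309 -1.587
vertex -0.879 -0.913 -1.293
endloop
endfacet
facet normal 0.569 0.361 0.739
outer loop
vertex -0.582 -1.154 -1.404
vertex -0.879 -0.913 -1.293
vertex -1.236 -2.071 -0.453
endloop
endfacet
facet normal 0.140 0.552 -0.822
outer loop
vertex -0.879 -0.913 -1.293
vertex -1.044 -1.309 -1.587
vertex -1.272 -0.904 -1.354
endloop
endfacet
facet normal -0.109 0.605 0.788
outer loop
vertex -0.879 -0.913 -1.293
vertex -1.272 -0.904 -1.354
vertex -1.236 -2.071 -0.453
endloop
endfacet
facet normal 0.139 0.552 -0.822
outer loop
vertex -1.272 -0.904 -1.354
vertex -1.044 -1.309 -1.587
vertex -1.532 -1.132 -1.551
endloop
endfacet
facet normal -0.749 0.391 0.536
outer loop
vertex -1.272 -0.904 -1.354
vertex -1.532 -1.132 -1.551
vertex -1.236 -2.071 -0.453
endloop
endfacet
facet normal 0.140 0.553 -0.821
outer loop
vertex -1.532 -1.132 -1.551
vertex -1.044 -1.309 -1.587
vertex -1.505 -1.464 -1.77
endloop
endfacet
facet normal -0.979 -0.162 0.125
outer loop
vertex -1.532 -1.132 -1.551
vertex -1.505 -1.464 -1.77
vertex -1.236 -2.071 -0.453
endloop
endfacet
facet normal 0.141 0.552 -0.822
outer loop
vertex -1.505 -1.464 -1.77
vertex -1.044 -1.309 -1.587
vertex -1.209 -1.705 -1.881
endloop
endfacet
facet normal -0.662 -0.723 -0.198
outer loop
vertex -1.505 -1.464 -1.77
vertex -1.209 -1.705 -1.881
vertex -1.236 -2.071 -0.453
endloop
endfacet
facet normal 0.138 0.553 -0.822
outer loop
vertex -1.209 -1.705 -1.881
vertex -1.044 -1.309 -1.587
vertex -0.815 -1.713 -1.82
endloop
endfacet
facet normal 0.019 -0.969 -0.248
outer loop
vertex -1.209 -1.705 -1.881
vertex -0.815 -1.713 -1.82
vertex -1.236 -2.071 -0.453
endloop
endfacet
facet normal 0.139 0.553 -0.822
outer loop
vertex -0.815 -1.713 -1.82
vertex -1.044 -1.309 -1.587
vertex -0.556 -1.485 -1.623
endloop
endfacet
facet normal 0.658 -0.753 0.006
outer loop
vertex -0.815 -1.713 -1.82
vertex -0.556 -1.485 -1.623
vertex -1.236 -2.071 -0.453
endloop
endfacet

endsolid


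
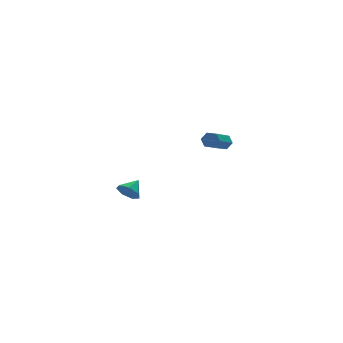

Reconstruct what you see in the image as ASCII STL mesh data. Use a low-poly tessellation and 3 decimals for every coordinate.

solid 
facet normal 0.664 0.633 -0.399
outer loop
vertex -0.885 -3.295 4.025
vertex -1.176 -3.244 3.622
vertex -1.234 -2.937 4.012
endloop
endfacet
facet normal 0.270 0.296 0.916
outer loop
vertex -0.885 -3.295 4.025
vertex -1.234 -2.937 4.012
vertex -2.072 -4.427 4.741
endloop
endfacet
facet normal 0.270 0.296 0.916
outer loop
vertex -2.072 -4.427 4.741
vertex -1.234 -2.937 4.012
vertex -2.421 -4.069 4.728
endloop
endfacet
facet normal -0.663 -0.632 0.401
outer loop
vertex -2.072 -4.427 4.741
vertex -2.421 -4.069 4.728
vertex -2.364 -4.376 4.338
endloop
endfacet
facet normal 0.664 0.633 -0.399
outer loop
vertex -1.234 -2.937 4.012
vertex -1.176 -3.244 3.622
vertex -1.525 -2.886 3.609
endloop
endfacet
facet normal -0.469 0.768 0.436
outer loop
vertex -1.234 -2.937 4.012
vertex -1.525 -2.886 3.609
vertex -2.421 -4.069 4.728
endloop
endfacet
facet normal -0.469 0.768 0.437
outer loop
vertex -2.421 -4.069 4.728
vertex -1.525 -2.886 3.609
vertex -2.713 -4.018 4.325
endloop
endfacet
facet normal -0.663 -0.632 0.401
outer loop
vertex -2.421 -4.069 4.728
vertex -2.713 -4.018 4.325
vertex -2.364 -4.376 4.338
endloop
endfacet
facet normal 0.663 0.632 -0.401
outer loop
vertex -1.525 -2.886 3.609
vertex -1.176 -3.244 3.622
vertex -1.468 -3.193 3.219
endloop
endfacet
facet normal -0.739 0.472 -0.480
outer loop
vertex -1.525 -2.886 3.609
vertex -1.468 -3.193 3.219
vertex -2.713 -4.018 4.325
endloop
endfacet
facet normal -0.739 0.471 -0.481
outer loop
vertex -2.713 -4.018 4.325
vertex -1.468 -3.193 3.219
vertex -2.655 -4.325 3.935
endloop
endfacet
facet normal -0.664 -0.633 0.399
outer loop
vertex -2.713 -4.018 4.325
vertex -2.655 -4.325 3.935
vertex -2.364 -4.376 4.338
endloop
endfacet
facet normal 0.663 0.632 -0.401
outer loop
vertex -1.468 -3.193 3.219
vertex -1.176 -3.244 3.622
vertex -1.119 -3.551 3.232
endloop
endfacet
facet normal -0.270 -0.296 -0.916
outer loop
vertex -1.468 -3.193 3.219
vertex -1.119 -3.551 3.232
vertex -2.655 -4.325 3.935
endloop
endfacet
facet normal -0.270 -0.296 -0.916
outer loop
vertex -2.655 -4.325 3.935
vertex -1.119 -3.551 3.232
vertex -2.306 -4.683 3.948
endloop
endfacet
facet normal -0.664 -0.633 0.399
outer loop
vertex -2.655 -4.325 3.935
vertex -2.306 -4.683 3.948
vertex -2.364 -4.376 4.338
endloop
endfacet
facet normal 0.663 0.632 -0.401
outer loop
vertex -1.119 -3.551 3.232
vertex -1.176 -3.244 3.622
vertex -0.827 -3.602 3.635
endloop
endfacet
facet normal 0.469 -0.768 -0.437
outer loop
vertex -1.119 -3.551 3.232
vertex -0.827 -3.602 3.635
vertex -2.306 -4.683 3.948
endloop
endfacet
facet normal 0.469 -0.768 -0.436
outer loop
vertex -2.306 -4.683 3.948
vertex -0.827 -3.602 3.635
vertex -2.015 -4.734 4.351
endloop
endfacet
facet normal -0.664 -0.633 0.399
outer loop
vertex -2.306 -4.683 3.948
vertex -2.015 -4.734 4.351
vertex -2.364 -4.376 4.338
endloop
endfacet
facet normal 0.664 0.633 -0.399
outer loop
vertex -0.827 -3.602 3.635
vertex -1.176 -3.244 3.622
vertex -0.885 -3.295 4.025
endloop
endfacet
facet normal 0.739 -0.471 0.481
outer loop
vertex -0.827 -3.602 3.635
vertex -0.885 -3.295 4.025
vertex -2.015 -4.734 4.351
endloop
endfacet
facet normal 0.740 -0.472 0.480
outer loop
vertex -2.015 -4.734 4.351
vertex -0.885 -3.295 4.025
vertex -2.072 -4.427 4.741
endloop
endfacet
facet normal -0.663 -0.632 0.401
outer loop
vertex -2.015 -4.734 4.351
vertex -2.072 -4.427 4.741
vertex -2.364 -4.376 4.338
endloop
endfacet
facet normal -0.720 -0.441 -0.536
outer loop
vertex -3.342 2.899 -2.438
vertex -3.856 3.248 -2.035
vertex -3.529 3.473 -2.659
endloop
endfacet
facet normal 0.912 0.150 -0.381
outer loop
vertex -3.342 2.899 -2.438
vertex -3.529 3.473 -2.659
vertex -3.064 3.732 -1.445
endloop
endfacet
facet normal -0.720 -0.441 -0.536
outer loop
vertex -3.529 3.473 -2.659
vertex -3.856 3.248 -2.035
vertex -3.961 3.876 -2.41
endloop
endfacet
facet normal 0.515 0.776 -0.363
outer loop
vertex -3.529 3.473 -2.659
vertex -3.961 3.876 -2.41
vertex -3.064 3.732 -1.445
endloop
endfacet
facet normal -0.719 -0.441 -0.537
outer loop
vertex -3.961 3.876 -2.41
vertex -3.856 3.248 -2.035
vertex -4.315 3.807 -1.879
endloop
endfacet
facet normal 0.012 0.991 0.137
outer loop
vertex -3.961 3.876 -2.41
vertex -4.315 3.807 -1.879
vertex -3.064 3.732 -1.445
endloop
endfacet
facet normal -0.719 -0.441 -0.537
outer loop
vertex -4.315 3.807 -1.879
vertex -3.856 3.248 -2.035
vertex -4.323 3.316 -1.465
endloop
endfacet
facet normal -0.220 0.631 0.744
outer loop
vertex -4.315 3.807 -1.879
vertex -4.323 3.316 -1.465
vertex -3.064 3.732 -1.445
endloop
endfacet
facet normal -0.719 -0.442 -0.537
outer loop
vertex -4.323 3.316 -1.465
vertex -3.856 3.248 -2.035
vertex -3.979 2.774 -1.48
endloop
endfacet
facet normal -0.006 -0.031 0.999
outer loop
vertex -4.323 3.316 -1.465
vertex -3.979 2.774 -1.48
vertex -3.064 3.732 -1.445
endloop
endfacet
facet normal -0.720 -0.441 -0.536
outer loop
vertex -3.979 2.774 -1.48
vertex -3.856 3.248 -2.035
vertex -3.543 2.588 -1.913
endloop
endfacet
facet normal 0.495 -0.498 0.712
outer loop
vertex -3.979 2.774 -1.48
vertex -3.543 2.588 -1.913
vertex -3.064 3.732 -1.445
endloop
endfacet
facet normal -0.720 -0.441 -0.537
outer loop
vertex -3.543 2.588 -1.913
vertex -3.856 3.248 -2.035
vertex -3.342 2.899 -2.438
endloop
endfacet
facet normal 0.903 -0.418 0.098
outer loop
vertex -3.543 2.588 -1.913
vertex -3.342 2.899 -2.438
vertex -3.064 3.732 -1.445
endloop
endfacet

endsolid


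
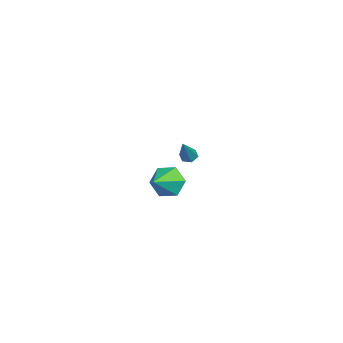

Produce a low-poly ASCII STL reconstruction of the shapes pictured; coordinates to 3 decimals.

solid 
facet normal -0.847 0.352 -0.398
outer loop
vertex 3.622 -2.704 0.944
vertex 3.037 -3.32 1.643
vertex 3.33 -2.298 1.924
endloop
endfacet
facet normal 0.831 0.557 0.017
outer loop
vertex 3.622 -2.704 0.944
vertex 3.33 -2.298 1.924
vertex 4.383 -3.88 2.277
endloop
endfacet
facet normal -0.846 0.352 -0.399
outer loop
vertex 3.33 -2.298 1.924
vertex 3.037 -3.32 1.643
vertex 2.744 -2.914 2.622
endloop
endfacet
facet normal 0.435 0.462 0.773
outer loop
vertex 3.33 -2.298 1.924
vertex 2.744 -2.914 2.622
vertex 4.383 -3.88 2.277
endloop
endfacet
facet normal -0.847 0.352 -0.399
outer loop
vertex 2.744 -2.914 2.622
vertex 3.037 -3.32 1.643
vertex 2.452 -3.936 2.341
endloop
endfacet
facet normal 0.040 -0.275 0.960
outer loop
vertex 2.744 -2.914 2.622
vertex 2.452 -3.936 2.341
vertex 4.383 -3.88 2.277
endloop
endfacet
facet normal -0.847 0.352 -0.399
outer loop
vertex 2.452 -3.936 2.341
vertex 3.037 -3.32 1.643
vertex 2.744 -4.343 1.362
endloop
endfacet
facet normal 0.040 -0.918 0.394
outer loop
vertex 2.452 -3.936 2.341
vertex 2.744 -4.343 1.362
vertex 4.383 -3.88 2.277
endloop
endfacet
facet normal -0.846 0.352 -0.399
outer loop
vertex 2.744 -4.343 1.362
vertex 3.037 -3.32 1.643
vertex 3.33 -3.727 0.663
endloop
endfacet
facet normal 0.435 -0.824 -0.362
outer loop
vertex 2.744 -4.343 1.362
vertex 3.33 -3.727 0.663
vertex 4.383 -3.88 2.277
endloop
endfacet
facet normal -0.847 0.351 -0.399
outer loop
vertex 3.33 -3.727 0.663
vertex 3.037 -3.32 1.643
vertex 3.622 -2.704 0.944
endloop
endfacet
facet normal 0.831 -0.086 -0.550
outer loop
vertex 3.33 -3.727 0.663
vertex 3.622 -2.704 0.944
vertex 4.383 -3.88 2.277
endloop
endfacet
facet normal -0.639 0.086 -0.764
outer loop
vertex -4.159 -3.512 -0.408
vertex -4.49 -3.171 -0.093
vertex -4.075 -2.948 -0.415
endloop
endfacet
facet normal 0.882 -0.137 -0.451
outer loop
vertex -4.159 -3.512 -0.408
vertex -4.075 -2.948 -0.415
vertex -3.15 -3.349 1.513
endloop
endfacet
facet normal -0.639 0.085 -0.765
outer loop
vertex -4.075 -2.948 -0.415
vertex -4.49 -3.171 -0.093
vertex -4.407 -2.607 -0.1
endloop
endfacet
facet normal 0.637 0.757 -0.148
outer loop
vertex -4.075 -2.948 -0.415
vertex -4.407 -2.607 -0.1
vertex -3.15 -3.349 1.513
endloop
endfacet
facet normal -0.639 0.084 -0.765
outer loop
vertex -4.407 -2.607 -0.1
vertex -4.49 -3.171 -0.093
vertex -4.821 -2.83 0.221
endloop
endfacet
facet normal -0.099 0.872 0.478
outer loop
vertex -4.407 -2.607 -0.1
vertex -4.821 -2.83 0.221
vertex -3.15 -3.349 1.513
endloop
endfacet
facet normal -0.638 0.086 -0.765
outer loop
vertex -4.821 -2.83 0.221
vertex -4.49 -3.171 -0.093
vertex -4.905 -3.393 0.228
endloop
endfacet
facet normal -0.590 0.098 0.802
outer loop
vertex -4.821 -2.83 0.221
vertex -4.905 -3.393 0.228
vertex -3.15 -3.349 1.513
endloop
endfacet
facet normal -0.638 0.085 -0.765
outer loop
vertex -4.905 -3.393 0.228
vertex -4.49 -3.171 -0.093
vertex -4.574 -3.735 -0.086
endloop
endfacet
facet normal -0.346 -0.794 0.500
outer loop
vertex -4.905 -3.393 0.228
vertex -4.574 -3.735 -0.086
vertex -3.15 -3.349 1.513
endloop
endfacet
facet normal -0.639 0.086 -0.764
outer loop
vertex -4.574 -3.735 -0.086
vertex -4.49 -3.171 -0.093
vertex -4.159 -3.512 -0.408
endloop
endfacet
facet normal 0.391 -0.912 -0.128
outer loop
vertex -4.574 -3.735 -0.086
vertex -4.159 -3.512 -0.408
vertex -3.15 -3.349 1.513
endloop
endfacet

endsolid


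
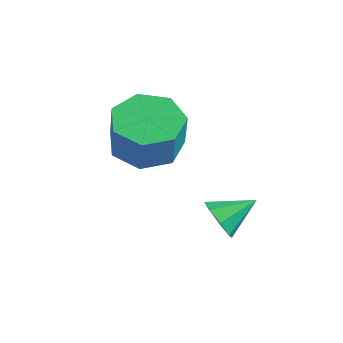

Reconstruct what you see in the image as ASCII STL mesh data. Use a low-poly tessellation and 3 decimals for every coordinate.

solid 
facet normal -0.388 -0.804 -0.450
outer loop
vertex 0.218 -1.91 1.006
vertex -0.215 -1.977 1.499
vertex -0.211 -1.656 0.922
endloop
endfacet
facet normal 0.499 0.655 -0.568
outer loop
vertex 0.218 -1.91 1.006
vertex -0.211 -1.656 0.922
vertex 0.235 -1.043 2.021
endloop
endfacet
facet normal -0.388 -0.804 -0.450
outer loop
vertex -0.211 -1.656 0.922
vertex -0.215 -1.977 1.499
vertex -0.642 -1.591 1.177
endloop
endfacet
facet normal -0.128 0.887 -0.443
outer loop
vertex -0.211 -1.656 0.922
vertex -0.642 -1.591 1.177
vertex 0.235 -1.043 2.021
endloop
endfacet
facet normal -0.388 -0.805 -0.449
outer loop
vertex -0.642 -1.591 1.177
vertex -0.215 -1.977 1.499
vertex -0.823 -1.751 1.62
endloop
endfacet
facet normal -0.571 0.818 0.062
outer loop
vertex -0.642 -1.591 1.177
vertex -0.823 -1.751 1.62
vertex 0.235 -1.043 2.021
endloop
endfacet
facet normal -0.388 -0.804 -0.450
outer loop
vertex -0.823 -1.751 1.62
vertex -0.215 -1.977 1.499
vertex -0.648 -2.044 1.993
endloop
endfacet
facet normal -0.576 0.490 0.655
outer loop
vertex -0.823 -1.751 1.62
vertex -0.648 -2.044 1.993
vertex 0.235 -1.043 2.021
endloop
endfacet
facet normal -0.388 -0.805 -0.449
outer loop
vertex -0.648 -2.044 1.993
vertex -0.215 -1.977 1.499
vertex -0.219 -2.297 2.076
endloop
endfacet
facet normal -0.136 0.093 0.986
outer loop
vertex -0.648 -2.044 1.993
vertex -0.219 -2.297 2.076
vertex 0.235 -1.043 2.021
endloop
endfacet
facet normal -0.387 -0.805 -0.449
outer loop
vertex -0.219 -2.297 2.076
vertex -0.215 -1.977 1.499
vertex 0.213 -2.363 1.822
endloop
endfacet
facet normal 0.486 -0.138 0.863
outer loop
vertex -0.219 -2.297 2.076
vertex 0.213 -2.363 1.822
vertex 0.235 -1.043 2.021
endloop
endfacet
facet normal -0.387 -0.805 -0.450
outer loop
vertex 0.213 -2.363 1.822
vertex -0.215 -1.977 1.499
vertex 0.394 -2.202 1.378
endloop
endfacet
facet normal 0.932 -0.069 0.355
outer loop
vertex 0.213 -2.363 1.822
vertex 0.394 -2.202 1.378
vertex 0.235 -1.043 2.021
endloop
endfacet
facet normal -0.387 -0.805 -0.449
outer loop
vertex 0.394 -2.202 1.378
vertex -0.215 -1.977 1.499
vertex 0.218 -1.91 1.006
endloop
endfacet
facet normal 0.936 0.260 -0.238
outer loop
vertex 0.394 -2.202 1.378
vertex 0.218 -1.91 1.006
vertex 0.235 -1.043 2.021
endloop
endfacet
facet normal -0.266 0.188 -0.946
outer loop
vertex -2.382 -1.046 2.892
vertex -3.026 -1.836 2.916
vertex -3.205 -0.862 3.16
endloop
endfacet
facet normal 0.253 0.960 0.119
outer loop
vertex -2.382 -1.046 2.892
vertex -3.205 -0.862 3.16
vertex -2.03 -1.293 4.14
endloop
endfacet
facet normal 0.252 0.960 0.120
outer loop
vertex -2.03 -1.293 4.14
vertex -3.205 -0.862 3.16
vertex -2.853 -1.11 4.408
endloop
endfacet
facet normal 0.266 -0.188 0.945
outer loop
vertex -2.03 -1.293 4.14
vertex -2.853 -1.11 4.408
vertex -2.674 -2.084 4.164
endloop
endfacet
facet normal -0.267 0.188 -0.945
outer loop
vertex -3.205 -0.862 3.16
vertex -3.026 -1.836 2.916
vertex -3.893 -1.412 3.245
endloop
endfacet
facet normal -0.569 0.761 0.312
outer loop
vertex -3.205 -0.862 3.16
vertex -3.893 -1.412 3.245
vertex -2.853 -1.11 4.408
endloop
endfacet
facet normal -0.569 0.761 0.311
outer loop
vertex -2.853 -1.11 4.408
vertex -3.893 -1.412 3.245
vertex -3.542 -1.66 4.493
endloop
endfacet
facet normal 0.267 -0.188 0.945
outer loop
vertex -2.853 -1.11 4.408
vertex -3.542 -1.66 4.493
vertex -2.674 -2.084 4.164
endloop
endfacet
facet normal -0.267 0.188 -0.945
outer loop
vertex -3.893 -1.412 3.245
vertex -3.026 -1.836 2.916
vertex -3.928 -2.281 3.082
endloop
endfacet
facet normal -0.963 -0.012 0.269
outer loop
vertex -3.893 -1.412 3.245
vertex -3.928 -2.281 3.082
vertex -3.542 -1.66 4.493
endloop
endfacet
facet normal -0.963 -0.012 0.269
outer loop
vertex -3.542 -1.66 4.493
vertex -3.928 -2.281 3.082
vertex -3.577 -2.529 4.33
endloop
endfacet
facet normal 0.266 -0.188 0.945
outer loop
vertex -3.542 -1.66 4.493
vertex -3.577 -2.529 4.33
vertex -2.674 -2.084 4.164
endloop
endfacet
facet normal -0.267 0.188 -0.945
outer loop
vertex -3.928 -2.281 3.082
vertex -3.026 -1.836 2.916
vertex -3.284 -2.815 2.794
endloop
endfacet
facet normal -0.632 -0.775 0.024
outer loop
vertex -3.928 -2.281 3.082
vertex -3.284 -2.815 2.794
vertex -3.577 -2.529 4.33
endloop
endfacet
facet normal -0.631 -0.775 0.024
outer loop
vertex -3.577 -2.529 4.33
vertex -3.284 -2.815 2.794
vertex -2.932 -3.063 4.042
endloop
endfacet
facet normal 0.266 -0.188 0.945
outer loop
vertex -3.577 -2.529 4.33
vertex -2.932 -3.063 4.042
vertex -2.674 -2.084 4.164
endloop
endfacet
facet normal -0.266 0.188 -0.945
outer loop
vertex -3.284 -2.815 2.794
vertex -3.026 -1.836 2.916
vertex -2.445 -2.612 2.598
endloop
endfacet
facet normal 0.175 -0.955 -0.239
outer loop
vertex -3.284 -2.815 2.794
vertex -2.445 -2.612 2.598
vertex -2.932 -3.063 4.042
endloop
endfacet
facet normal 0.175 -0.955 -0.239
outer loop
vertex -2.932 -3.063 4.042
vertex -2.445 -2.612 2.598
vertex -2.093 -2.86 3.846
endloop
endfacet
facet normal 0.266 -0.188 0.945
outer loop
vertex -2.932 -3.063 4.042
vertex -2.093 -2.86 3.846
vertex -2.674 -2.084 4.164
endloop
endfacet
facet normal -0.266 0.189 -0.945
outer loop
vertex -2.445 -2.612 2.598
vertex -3.026 -1.836 2.916
vertex -2.043 -1.825 2.642
endloop
endfacet
facet normal 0.850 -0.416 -0.322
outer loop
vertex -2.445 -2.612 2.598
vertex -2.043 -1.825 2.642
vertex -2.093 -2.86 3.846
endloop
endfacet
facet normal 0.851 -0.415 -0.322
outer loop
vertex -2.093 -2.86 3.846
vertex -2.043 -1.825 2.642
vertex -1.692 -2.072 3.89
endloop
endfacet
facet normal 0.266 -0.188 0.945
outer loop
vertex -2.093 -2.86 3.846
vertex -1.692 -2.072 3.89
vertex -2.674 -2.084 4.164
endloop
endfacet
facet normal -0.266 0.188 -0.946
outer loop
vertex -2.043 -1.825 2.642
vertex -3.026 -1.836 2.916
vertex -2.382 -1.046 2.892
endloop
endfacet
facet normal 0.885 0.437 -0.162
outer loop
vertex -2.043 -1.825 2.642
vertex -2.382 -1.046 2.892
vertex -1.692 -2.072 3.89
endloop
endfacet
facet normal 0.885 0.436 -0.163
outer loop
vertex -1.692 -2.072 3.89
vertex -2.382 -1.046 2.892
vertex -2.03 -1.293 4.14
endloop
endfacet
facet normal 0.266 -0.188 0.945
outer loop
vertex -1.692 -2.072 3.89
vertex -2.03 -1.293 4.14
vertex -2.674 -2.084 4.164
endloop
endfacet

endsolid


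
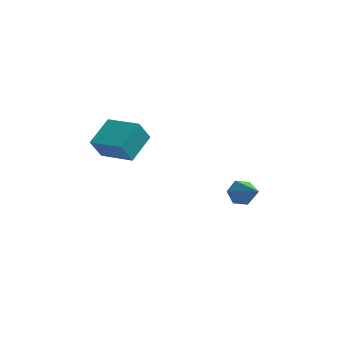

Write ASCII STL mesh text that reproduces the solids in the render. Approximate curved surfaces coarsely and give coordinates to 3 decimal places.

solid 
facet normal -0.403 0.683 -0.609
outer loop
vertex 2.418 2.457 -3.055
vertex 2.119 2.756 -2.522
vertex 2.741 2.95 -2.716
endloop
endfacet
facet normal 0.863 -0.275 -0.423
outer loop
vertex 2.418 2.457 -3.055
vertex 2.741 2.95 -2.716
vertex 2.941 1.364 -1.278
endloop
endfacet
facet normal -0.403 0.682 -0.610
outer loop
vertex 2.741 2.95 -2.716
vertex 2.119 2.756 -2.522
vertex 2.442 3.249 -2.184
endloop
endfacet
facet normal 0.883 0.372 0.287
outer loop
vertex 2.741 2.95 -2.716
vertex 2.442 3.249 -2.184
vertex 2.941 1.364 -1.278
endloop
endfacet
facet normal -0.403 0.682 -0.610
outer loop
vertex 2.442 3.249 -2.184
vertex 2.119 2.756 -2.522
vertex 1.82 3.055 -1.99
endloop
endfacet
facet normal 0.132 0.458 0.879
outer loop
vertex 2.442 3.249 -2.184
vertex 1.82 3.055 -1.99
vertex 2.941 1.364 -1.278
endloop
endfacet
facet normal -0.403 0.682 -0.610
outer loop
vertex 1.82 3.055 -1.99
vertex 2.119 2.756 -2.522
vertex 1.497 2.561 -2.329
endloop
endfacet
facet normal -0.640 -0.104 0.761
outer loop
vertex 1.82 3.055 -1.99
vertex 1.497 2.561 -2.329
vertex 2.941 1.364 -1.278
endloop
endfacet
facet normal -0.403 0.682 -0.610
outer loop
vertex 1.497 2.561 -2.329
vertex 2.119 2.756 -2.522
vertex 1.796 2.262 -2.861
endloop
endfacet
facet normal -0.659 -0.750 0.051
outer loop
vertex 1.497 2.561 -2.329
vertex 1.796 2.262 -2.861
vertex 2.941 1.364 -1.278
endloop
endfacet
facet normal -0.404 0.682 -0.609
outer loop
vertex 1.796 2.262 -2.861
vertex 2.119 2.756 -2.522
vertex 2.418 2.457 -3.055
endloop
endfacet
facet normal 0.093 -0.836 -0.541
outer loop
vertex 1.796 2.262 -2.861
vertex 2.418 2.457 -3.055
vertex 2.941 1.364 -1.278
endloop
endfacet
facet normal -0.835 0.490 -0.249
outer loop
vertex -4.171 1.073 1.551
vertex -3.578 2.374 2.124
vertex -3.739 1.309 0.567
endloop
endfacet
facet normal -0.385 -0.845 -0.372
outer loop
vertex -2.302 0.466 0.996
vertex -4.171 1.073 1.551
vertex -3.739 1.309 0.567
endloop
endfacet
facet normal -0.835 0.490 -0.249
outer loop
vertex -3.739 1.309 0.567
vertex -3.578 2.374 2.124
vertex -3.146 2.61 1.14
endloop
endfacet
facet normal 0.393 0.215 -0.894
outer loop
vertex -3.146 2.61 1.14
vertex -2.302 0.466 0.996
vertex -3.739 1.309 0.567
endloop
endfacet
facet normal -0.393 -0.215 0.894
outer loop
vertex -4.171 1.073 1.551
vertex -2.141 1.531 2.553
vertex -3.578 2.374 2.124
endloop
endfacet
facet normal -0.385 -0.845 -0.372
outer loop
vertex -2.734 0.23 1.98
vertex -4.171 1.073 1.551
vertex -2.302 0.466 0.996
endloop
endfacet
facet normal -0.393 -0.215 0.894
outer loop
vertex -2.734 0.23 1.98
vertex -2.141 1.531 2.553
vertex -4.171 1.073 1.551
endloop
endfacet
facet normal 0.385 0.845 0.372
outer loop
vertex -3.578 2.374 2.124
vertex -2.141 1.531 2.553
vertex -3.146 2.61 1.14
endloop
endfacet
facet normal 0.393 0.215 -0.894
outer loop
vertex -1.709 1.767 1.569
vertex -2.302 0.466 0.996
vertex -3.146 2.61 1.14
endloop
endfacet
facet normal 0.385 0.845 0.372
outer loop
vertex -3.146 2.61 1.14
vertex -2.141 1.531 2.553
vertex -1.709 1.767 1.569
endloop
endfacet
facet normal 0.835 -0.490 0.249
outer loop
vertex -1.709 1.767 1.569
vertex -2.734 0.23 1.98
vertex -2.302 0.466 0.996
endloop
endfacet
facet normal 0.835 -0.490 0.249
outer loop
vertex -2.141 1.531 2.553
vertex -2.734 0.23 1.98
vertex -1.709 1.767 1.569
endloop
endfacet

endsolid


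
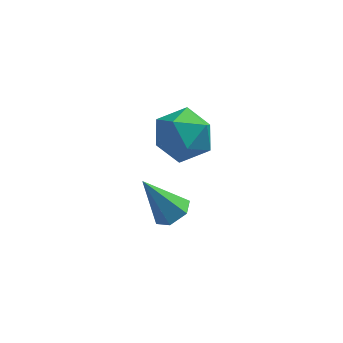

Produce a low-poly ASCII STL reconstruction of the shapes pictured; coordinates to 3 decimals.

solid 
facet normal -0.361 0.876 0.319
outer loop
vertex 2.559 -2.744 3.053
vertex 1.783 -3.306 3.719
vertex 2.832 -3.031 4.151
endloop
endfacet
facet normal 0.333 0.929 0.160
outer loop
vertex 2.559 -2.744 3.053
vertex 2.832 -3.031 4.151
vertex 3.619 -3.166 3.3
endloop
endfacet
facet normal 0.418 0.743 -0.523
outer loop
vertex 2.559 -2.744 3.053
vertex 3.619 -3.166 3.3
vertex 3.057 -3.524 2.342
endloop
endfacet
facet normal -0.224 0.575 -0.787
outer loop
vertex 2.559 -2.744 3.053
vertex 3.057 -3.524 2.342
vertex 1.922 -3.611 2.601
endloop
endfacet
facet normal -0.705 0.657 -0.267
outer loop
vertex 2.559 -2.744 3.053
vertex 1.922 -3.611 2.601
vertex 1.783 -3.306 3.719
endloop
endfacet
facet normal 0.687 0.459 0.563
outer loop
vertex 3.619 -3.166 3.3
vertex 2.832 -3.031 4.151
vertex 3.498 -3.989 4.119
endloop
endfacet
facet normal -0.435 0.373 0.819
outer loop
vertex 2.832 -3.031 4.151
vertex 1.783 -3.306 3.719
vertex 2.363 -4.076 4.378
endloop
endfacet
facet normal -0.992 0.018 -0.128
outer loop
vertex 1.783 -3.306 3.719
vertex 1.922 -3.611 2.601
vertex 1.801 -4.434 3.42
endloop
endfacet
facet normal -0.213 -0.115 -0.970
outer loop
vertex 1.922 -3.611 2.601
vertex 3.057 -3.524 2.342
vertex 2.588 -4.569 2.569
endloop
endfacet
facet normal 0.825 0.157 -0.543
outer loop
vertex 3.057 -3.524 2.342
vertex 3.619 -3.166 3.3
vertex 3.637 -4.294 3.001
endloop
endfacet
facet normal 0.224 -0.575 0.787
outer loop
vertex 2.861 -4.856 3.667
vertex 3.498 -3.989 4.119
vertex 2.363 -4.076 4.378
endloop
endfacet
facet normal -0.418 -0.743 0.523
outer loop
vertex 2.861 -4.856 3.667
vertex 2.363 -4.076 4.378
vertex 1.801 -4.434 3.42
endloop
endfacet
facet normal -0.333 -0.929 -0.160
outer loop
vertex 2.861 -4.856 3.667
vertex 1.801 -4.434 3.42
vertex 2.588 -4.569 2.569
endloop
endfacet
facet normal 0.361 -0.876 -0.319
outer loop
vertex 2.861 -4.856 3.667
vertex 2.588 -4.569 2.569
vertex 3.637 -4.294 3.001
endloop
endfacet
facet normal 0.705 -0.657 0.267
outer loop
vertex 2.861 -4.856 3.667
vertex 3.637 -4.294 3.001
vertex 3.498 -3.989 4.119
endloop
endfacet
facet normal 0.213 0.115 0.970
outer loop
vertex 2.363 -4.076 4.378
vertex 3.498 -3.989 4.119
vertex 2.832 -3.031 4.151
endloop
endfacet
facet normal -0.825 -0.157 0.543
outer loop
vertex 1.801 -4.434 3.42
vertex 2.363 -4.076 4.378
vertex 1.783 -3.306 3.719
endloop
endfacet
facet normal -0.687 -0.459 -0.563
outer loop
vertex 2.588 -4.569 2.569
vertex 1.801 -4.434 3.42
vertex 1.922 -3.611 2.601
endloop
endfacet
facet normal 0.435 -0.373 -0.819
outer loop
vertex 3.637 -4.294 3.001
vertex 2.588 -4.569 2.569
vertex 3.057 -3.524 2.342
endloop
endfacet
facet normal 0.992 -0.018 0.128
outer loop
vertex 3.498 -3.989 4.119
vertex 3.637 -4.294 3.001
vertex 3.619 -3.166 3.3
endloop
endfacet
facet normal 0.556 -0.142 -0.819
outer loop
vertex 2.851 -4.432 -0.605
vertex 2.364 -4.026 -1.006
vertex 2.944 -3.691 -0.67
endloop
endfacet
facet normal 0.600 -0.005 0.800
outer loop
vertex 2.851 -4.432 -0.605
vertex 2.944 -3.691 -0.67
vertex 1.296 -3.754 0.566
endloop
endfacet
facet normal 0.556 -0.142 -0.819
outer loop
vertex 2.944 -3.691 -0.67
vertex 2.364 -4.026 -1.006
vertex 2.458 -3.285 -1.071
endloop
endfacet
facet normal 0.314 0.830 0.461
outer loop
vertex 2.944 -3.691 -0.67
vertex 2.458 -3.285 -1.071
vertex 1.296 -3.754 0.566
endloop
endfacet
facet normal 0.556 -0.142 -0.819
outer loop
vertex 2.458 -3.285 -1.071
vertex 2.364 -4.026 -1.006
vertex 1.877 -3.62 -1.407
endloop
endfacet
facet normal -0.464 0.882 -0.077
outer loop
vertex 2.458 -3.285 -1.071
vertex 1.877 -3.62 -1.407
vertex 1.296 -3.754 0.566
endloop
endfacet
facet normal 0.556 -0.142 -0.819
outer loop
vertex 1.877 -3.62 -1.407
vertex 2.364 -4.026 -1.006
vertex 1.784 -4.361 -1.342
endloop
endfacet
facet normal -0.957 0.096 -0.275
outer loop
vertex 1.877 -3.62 -1.407
vertex 1.784 -4.361 -1.342
vertex 1.296 -3.754 0.566
endloop
endfacet
facet normal 0.556 -0.142 -0.819
outer loop
vertex 1.784 -4.361 -1.342
vertex 2.364 -4.026 -1.006
vertex 2.27 -4.767 -0.941
endloop
endfacet
facet normal -0.670 -0.739 0.064
outer loop
vertex 1.784 -4.361 -1.342
vertex 2.27 -4.767 -0.941
vertex 1.296 -3.754 0.566
endloop
endfacet
facet normal 0.556 -0.142 -0.819
outer loop
vertex 2.27 -4.767 -0.941
vertex 2.364 -4.026 -1.006
vertex 2.851 -4.432 -0.605
endloop
endfacet
facet normal 0.108 -0.791 0.602
outer loop
vertex 2.27 -4.767 -0.941
vertex 2.851 -4.432 -0.605
vertex 1.296 -3.754 0.566
endloop
endfacet

endsolid


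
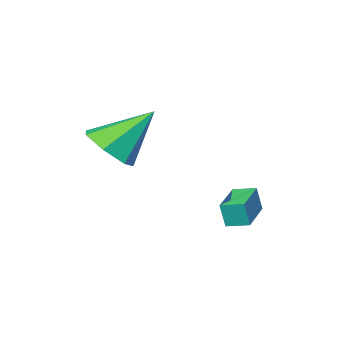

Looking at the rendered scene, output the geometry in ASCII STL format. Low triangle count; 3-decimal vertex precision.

solid 
facet normal 0.631 -0.308 -0.712
outer loop
vertex 0.832 -0.822 1.607
vertex 0.091 -1.562 1.27
vertex 0.222 -0.522 0.937
endloop
endfacet
facet normal 0.137 0.945 0.299
outer loop
vertex 0.832 -0.822 1.607
vertex 0.222 -0.522 0.937
vertex -1.271 -0.898 2.81
endloop
endfacet
facet normal 0.631 -0.308 -0.713
outer loop
vertex 0.222 -0.522 0.937
vertex 0.091 -1.562 1.27
vertex -0.487 -1.005 0.518
endloop
endfacet
facet normal -0.468 0.861 -0.200
outer loop
vertex 0.222 -0.522 0.937
vertex -0.487 -1.005 0.518
vertex -1.271 -0.898 2.81
endloop
endfacet
facet normal 0.631 -0.307 -0.713
outer loop
vertex -0.487 -1.005 0.518
vertex 0.091 -1.562 1.27
vertex -0.76 -1.908 0.666
endloop
endfacet
facet normal -0.919 0.225 -0.325
outer loop
vertex -0.487 -1.005 0.518
vertex -0.76 -1.908 0.666
vertex -1.271 -0.898 2.81
endloop
endfacet
facet normal 0.631 -0.307 -0.713
outer loop
vertex -0.76 -1.908 0.666
vertex 0.091 -1.562 1.27
vertex -0.392 -2.55 1.268
endloop
endfacet
facet normal -0.875 -0.484 0.019
outer loop
vertex -0.76 -1.908 0.666
vertex -0.392 -2.55 1.268
vertex -1.271 -0.898 2.81
endloop
endfacet
facet normal 0.631 -0.307 -0.712
outer loop
vertex -0.392 -2.55 1.268
vertex 0.091 -1.562 1.27
vertex 0.34 -2.448 1.873
endloop
endfacet
facet normal -0.371 -0.731 0.572
outer loop
vertex -0.392 -2.55 1.268
vertex 0.34 -2.448 1.873
vertex -1.271 -0.898 2.81
endloop
endfacet
facet normal 0.630 -0.308 -0.713
outer loop
vertex 0.34 -2.448 1.873
vertex 0.091 -1.562 1.27
vertex 0.885 -1.679 2.023
endloop
endfacet
facet normal 0.215 -0.332 0.919
outer loop
vertex 0.34 -2.448 1.873
vertex 0.885 -1.679 2.023
vertex -1.271 -0.898 2.81
endloop
endfacet
facet normal 0.631 -0.307 -0.713
outer loop
vertex 0.885 -1.679 2.023
vertex 0.091 -1.562 1.27
vertex 0.832 -0.822 1.607
endloop
endfacet
facet normal 0.441 0.414 0.797
outer loop
vertex 0.885 -1.679 2.023
vertex 0.832 -0.822 1.607
vertex -1.271 -0.898 2.81
endloop
endfacet
facet normal -0.547 0.815 0.192
outer loop
vertex -4.404 0.547 -0.944
vertex -3.11 1.445 -1.065
vertex -4.57 0.659 -1.894
endloop
endfacet
facet normal -0.819 -0.569 0.076
outer loop
vertex -4.11 -0.025 -2.055
vertex -4.404 0.547 -0.944
vertex -4.57 0.659 -1.894
endloop
endfacet
facet normal -0.547 0.815 0.192
outer loop
vertex -4.57 0.659 -1.894
vertex -3.11 1.445 -1.065
vertex -3.276 1.557 -2.014
endloop
endfacet
facet normal -0.171 0.115 -0.979
outer loop
vertex -3.276 1.557 -2.014
vertex -4.11 -0.025 -2.055
vertex -4.57 0.659 -1.894
endloop
endfacet
facet normal 0.171 -0.115 0.978
outer loop
vertex -4.404 0.547 -0.944
vertex -2.65 0.761 -1.226
vertex -3.11 1.445 -1.065
endloop
endfacet
facet normal -0.819 -0.569 0.076
outer loop
vertex -3.944 -0.137 -1.106
vertex -4.404 0.547 -0.944
vertex -4.11 -0.025 -2.055
endloop
endfacet
facet normal 0.171 -0.116 0.978
outer loop
vertex -3.944 -0.137 -1.106
vertex -2.65 0.761 -1.226
vertex -4.404 0.547 -0.944
endloop
endfacet
facet normal 0.819 0.569 -0.076
outer loop
vertex -3.11 1.445 -1.065
vertex -2.65 0.761 -1.226
vertex -3.276 1.557 -2.014
endloop
endfacet
facet normal -0.172 0.116 -0.978
outer loop
vertex -2.816 0.873 -2.176
vertex -4.11 -0.025 -2.055
vertex -3.276 1.557 -2.014
endloop
endfacet
facet normal 0.819 0.569 -0.076
outer loop
vertex -3.276 1.557 -2.014
vertex -2.65 0.761 -1.226
vertex -2.816 0.873 -2.176
endloop
endfacet
facet normal 0.547 -0.815 -0.192
outer loop
vertex -2.816 0.873 -2.176
vertex -3.944 -0.137 -1.106
vertex -4.11 -0.025 -2.055
endloop
endfacet
facet normal 0.547 -0.815 -0.192
outer loop
vertex -2.65 0.761 -1.226
vertex -3.944 -0.137 -1.106
vertex -2.816 0.873 -2.176
endloop
endfacet

endsolid


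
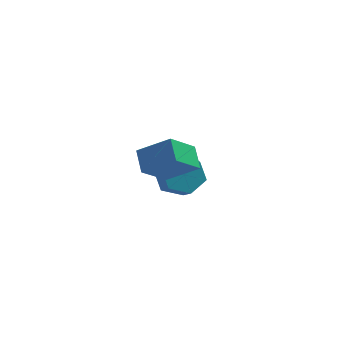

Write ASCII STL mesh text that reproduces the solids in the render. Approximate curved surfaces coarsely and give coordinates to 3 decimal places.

solid 
facet normal -0.438 0.729 -0.526
outer loop
vertex 2.77 3.451 -0.653
vertex 1.799 3.151 -0.26
vertex 2.395 3.893 0.271
endloop
endfacet
facet normal 0.830 0.552 0.073
outer loop
vertex 2.77 3.451 -0.653
vertex 2.395 3.893 0.271
vertex 3.252 2.65 -0.074
endloop
endfacet
facet normal 0.830 0.553 0.072
outer loop
vertex 3.252 2.65 -0.074
vertex 2.395 3.893 0.271
vertex 2.878 3.092 0.85
endloop
endfacet
facet normal 0.439 -0.728 0.526
outer loop
vertex 3.252 2.65 -0.074
vertex 2.878 3.092 0.85
vertex 2.281 2.349 0.32
endloop
endfacet
facet normal -0.438 0.729 -0.526
outer loop
vertex 2.395 3.893 0.271
vertex 1.799 3.151 -0.26
vertex 1.424 3.593 0.664
endloop
endfacet
facet normal 0.118 0.627 0.770
outer loop
vertex 2.395 3.893 0.271
vertex 1.424 3.593 0.664
vertex 2.878 3.092 0.85
endloop
endfacet
facet normal 0.117 0.627 0.770
outer loop
vertex 2.878 3.092 0.85
vertex 1.424 3.593 0.664
vertex 1.907 2.791 1.243
endloop
endfacet
facet normal 0.439 -0.728 0.527
outer loop
vertex 2.878 3.092 0.85
vertex 1.907 2.791 1.243
vertex 2.281 2.349 0.32
endloop
endfacet
facet normal -0.439 0.728 -0.526
outer loop
vertex 1.424 3.593 0.664
vertex 1.799 3.151 -0.26
vertex 0.828 2.85 0.134
endloop
endfacet
facet normal -0.713 0.074 0.697
outer loop
vertex 1.424 3.593 0.664
vertex 0.828 2.85 0.134
vertex 1.907 2.791 1.243
endloop
endfacet
facet normal -0.713 0.075 0.697
outer loop
vertex 1.907 2.791 1.243
vertex 0.828 2.85 0.134
vertex 1.31 2.049 0.713
endloop
endfacet
facet normal 0.438 -0.729 0.526
outer loop
vertex 1.907 2.791 1.243
vertex 1.31 2.049 0.713
vertex 2.281 2.349 0.32
endloop
endfacet
facet normal -0.439 0.728 -0.526
outer loop
vertex 0.828 2.85 0.134
vertex 1.799 3.151 -0.26
vertex 1.202 2.408 -0.79
endloop
endfacet
facet normal -0.831 -0.552 -0.072
outer loop
vertex 0.828 2.85 0.134
vertex 1.202 2.408 -0.79
vertex 1.31 2.049 0.713
endloop
endfacet
facet normal -0.830 -0.553 -0.072
outer loop
vertex 1.31 2.049 0.713
vertex 1.202 2.408 -0.79
vertex 1.685 1.607 -0.211
endloop
endfacet
facet normal 0.438 -0.729 0.526
outer loop
vertex 1.31 2.049 0.713
vertex 1.685 1.607 -0.211
vertex 2.281 2.349 0.32
endloop
endfacet
facet normal -0.439 0.728 -0.527
outer loop
vertex 1.202 2.408 -0.79
vertex 1.799 3.151 -0.26
vertex 2.173 2.709 -1.183
endloop
endfacet
facet normal -0.117 -0.627 -0.770
outer loop
vertex 1.202 2.408 -0.79
vertex 2.173 2.709 -1.183
vertex 1.685 1.607 -0.211
endloop
endfacet
facet normal -0.118 -0.627 -0.770
outer loop
vertex 1.685 1.607 -0.211
vertex 2.173 2.709 -1.183
vertex 2.656 1.907 -0.604
endloop
endfacet
facet normal 0.438 -0.729 0.526
outer loop
vertex 1.685 1.607 -0.211
vertex 2.656 1.907 -0.604
vertex 2.281 2.349 0.32
endloop
endfacet
facet normal -0.438 0.729 -0.526
outer loop
vertex 2.173 2.709 -1.183
vertex 1.799 3.151 -0.26
vertex 2.77 3.451 -0.653
endloop
endfacet
facet normal 0.712 -0.075 -0.698
outer loop
vertex 2.173 2.709 -1.183
vertex 2.77 3.451 -0.653
vertex 2.656 1.907 -0.604
endloop
endfacet
facet normal 0.713 -0.075 -0.697
outer loop
vertex 2.656 1.907 -0.604
vertex 2.77 3.451 -0.653
vertex 3.252 2.65 -0.074
endloop
endfacet
facet normal 0.439 -0.728 0.526
outer loop
vertex 2.656 1.907 -0.604
vertex 3.252 2.65 -0.074
vertex 2.281 2.349 0.32
endloop
endfacet
facet normal -0.452 -0.694 0.561
outer loop
vertex 2.814 -3.423 4.175
vertex 2.442 -2.523 4.989
vertex 1.323 -3.201 3.248
endloop
endfacet
facet normal 0.293 -0.709 -0.642
outer loop
vertex 2.158 -1.917 2.211
vertex 2.814 -3.423 4.175
vertex 1.323 -3.201 3.248
endloop
endfacet
facet normal -0.452 -0.694 0.561
outer loop
vertex 1.323 -3.201 3.248
vertex 2.442 -2.523 4.989
vertex 0.95 -2.301 4.062
endloop
endfacet
facet normal -0.843 0.125 -0.524
outer loop
vertex 0.95 -2.301 4.062
vertex 2.158 -1.917 2.211
vertex 1.323 -3.201 3.248
endloop
endfacet
facet normal 0.843 -0.125 0.524
outer loop
vertex 2.814 -3.423 4.175
vertex 3.277 -1.239 3.952
vertex 2.442 -2.523 4.989
endloop
endfacet
facet normal 0.293 -0.709 -0.642
outer loop
vertex 3.65 -2.139 3.138
vertex 2.814 -3.423 4.175
vertex 2.158 -1.917 2.211
endloop
endfacet
facet normal 0.842 -0.125 0.524
outer loop
vertex 3.65 -2.139 3.138
vertex 3.277 -1.239 3.952
vertex 2.814 -3.423 4.175
endloop
endfacet
facet normal -0.293 0.709 0.642
outer loop
vertex 2.442 -2.523 4.989
vertex 3.277 -1.239 3.952
vertex 0.95 -2.301 4.062
endloop
endfacet
facet normal -0.843 0.126 -0.524
outer loop
vertex 1.786 -1.017 3.025
vertex 2.158 -1.917 2.211
vertex 0.95 -2.301 4.062
endloop
endfacet
facet normal -0.293 0.709 0.641
outer loop
vertex 0.95 -2.301 4.062
vertex 3.277 -1.239 3.952
vertex 1.786 -1.017 3.025
endloop
endfacet
facet normal 0.452 0.694 -0.561
outer loop
vertex 1.786 -1.017 3.025
vertex 3.65 -2.139 3.138
vertex 2.158 -1.917 2.211
endloop
endfacet
facet normal 0.452 0.694 -0.560
outer loop
vertex 3.277 -1.239 3.952
vertex 3.65 -2.139 3.138
vertex 1.786 -1.017 3.025
endloop
endfacet

endsolid
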